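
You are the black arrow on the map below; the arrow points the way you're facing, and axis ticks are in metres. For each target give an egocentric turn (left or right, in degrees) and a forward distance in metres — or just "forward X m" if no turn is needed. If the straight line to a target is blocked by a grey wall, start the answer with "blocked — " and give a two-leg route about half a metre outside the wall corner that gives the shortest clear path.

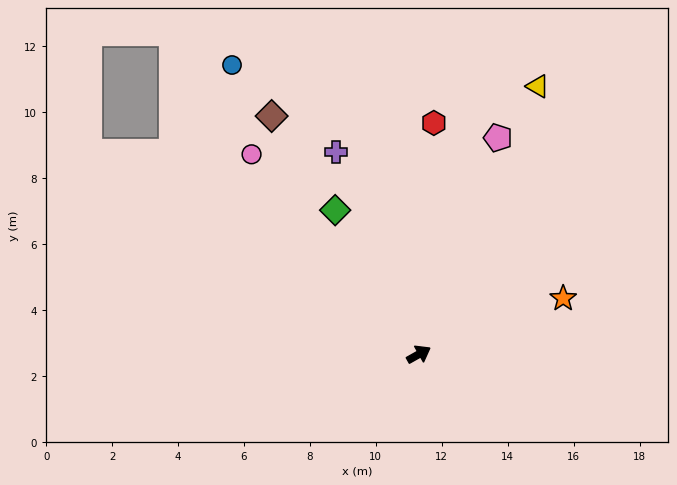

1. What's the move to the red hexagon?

turn left 57°, forward 7.0 m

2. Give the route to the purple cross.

turn left 83°, forward 6.6 m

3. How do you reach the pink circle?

turn left 101°, forward 7.9 m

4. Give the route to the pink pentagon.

turn left 41°, forward 7.0 m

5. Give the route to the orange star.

turn right 8°, forward 4.7 m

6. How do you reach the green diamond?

turn left 91°, forward 5.1 m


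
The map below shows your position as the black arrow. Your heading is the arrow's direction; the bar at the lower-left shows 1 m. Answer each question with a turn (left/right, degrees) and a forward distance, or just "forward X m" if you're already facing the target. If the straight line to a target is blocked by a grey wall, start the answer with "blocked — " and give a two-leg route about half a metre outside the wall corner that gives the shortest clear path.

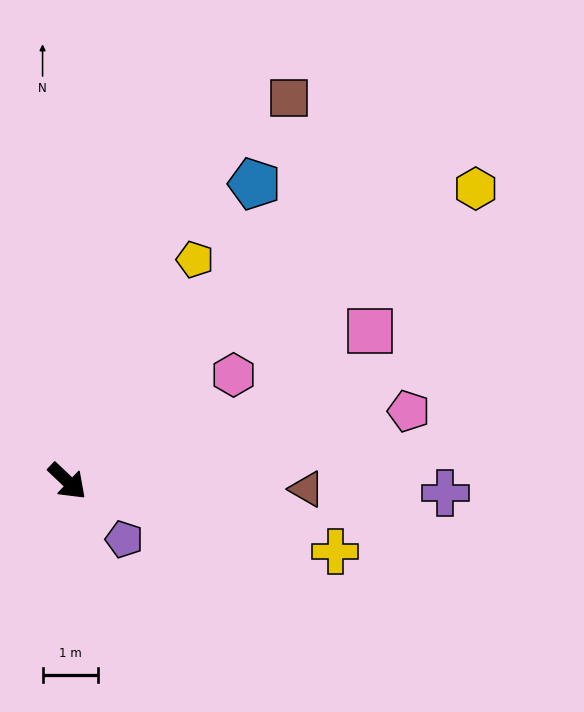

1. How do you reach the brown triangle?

turn left 42°, forward 4.3 m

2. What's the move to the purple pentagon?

turn right 2°, forward 1.5 m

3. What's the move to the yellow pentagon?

turn left 104°, forward 4.6 m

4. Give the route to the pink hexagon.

turn left 76°, forward 3.6 m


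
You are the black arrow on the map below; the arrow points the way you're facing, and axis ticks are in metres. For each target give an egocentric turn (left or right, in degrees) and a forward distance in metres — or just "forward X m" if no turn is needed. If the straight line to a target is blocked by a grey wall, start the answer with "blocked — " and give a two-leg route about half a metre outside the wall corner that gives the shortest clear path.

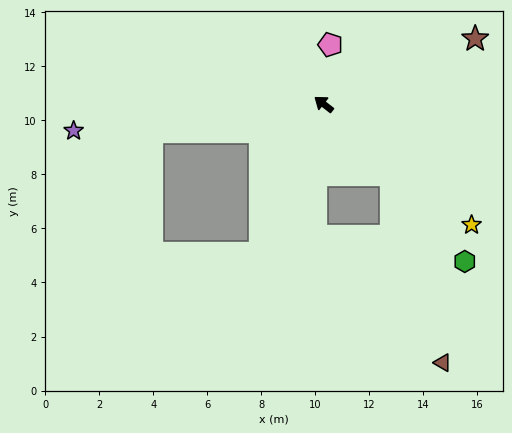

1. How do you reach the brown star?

turn right 119°, forward 6.1 m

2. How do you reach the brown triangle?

blocked — turn left 171°, forward 3.6 m, then turn right 28°, forward 7.2 m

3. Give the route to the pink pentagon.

turn right 59°, forward 2.2 m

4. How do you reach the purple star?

turn left 44°, forward 9.3 m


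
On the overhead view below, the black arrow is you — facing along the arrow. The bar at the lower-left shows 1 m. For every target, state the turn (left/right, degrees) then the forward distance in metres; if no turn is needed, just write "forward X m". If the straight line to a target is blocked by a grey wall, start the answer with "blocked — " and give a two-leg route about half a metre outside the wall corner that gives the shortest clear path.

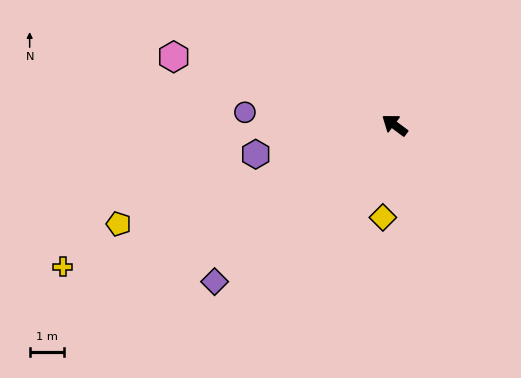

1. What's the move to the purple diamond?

turn left 78°, forward 7.0 m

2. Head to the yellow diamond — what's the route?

turn left 119°, forward 2.7 m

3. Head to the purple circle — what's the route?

turn left 32°, forward 4.4 m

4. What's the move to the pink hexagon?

turn left 19°, forward 6.8 m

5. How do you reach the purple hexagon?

turn left 48°, forward 4.1 m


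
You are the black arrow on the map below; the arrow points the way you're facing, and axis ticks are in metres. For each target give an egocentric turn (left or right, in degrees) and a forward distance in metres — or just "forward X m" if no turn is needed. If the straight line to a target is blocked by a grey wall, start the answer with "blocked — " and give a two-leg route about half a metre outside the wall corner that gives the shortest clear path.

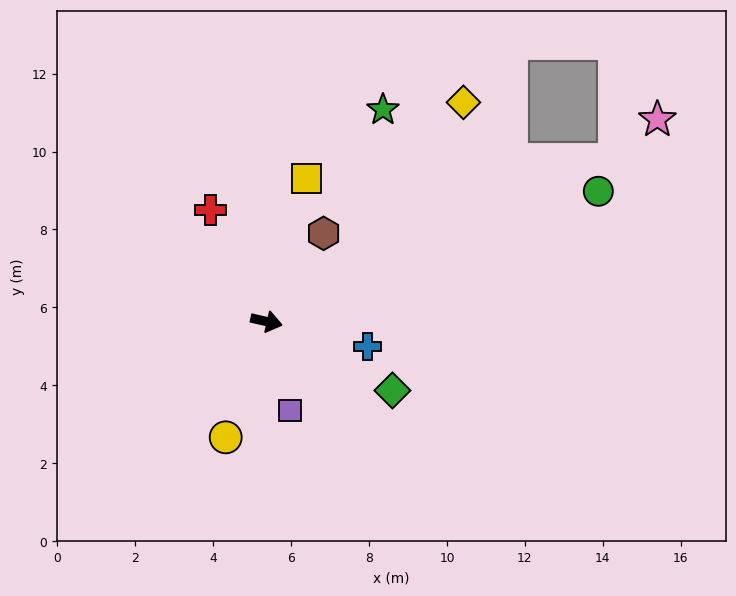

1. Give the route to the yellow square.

turn left 87°, forward 3.8 m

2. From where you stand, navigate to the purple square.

turn right 62°, forward 2.4 m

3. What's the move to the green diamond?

turn right 16°, forward 3.7 m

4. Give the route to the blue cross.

forward 2.7 m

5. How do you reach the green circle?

turn left 34°, forward 9.2 m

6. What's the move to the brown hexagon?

turn left 70°, forward 2.7 m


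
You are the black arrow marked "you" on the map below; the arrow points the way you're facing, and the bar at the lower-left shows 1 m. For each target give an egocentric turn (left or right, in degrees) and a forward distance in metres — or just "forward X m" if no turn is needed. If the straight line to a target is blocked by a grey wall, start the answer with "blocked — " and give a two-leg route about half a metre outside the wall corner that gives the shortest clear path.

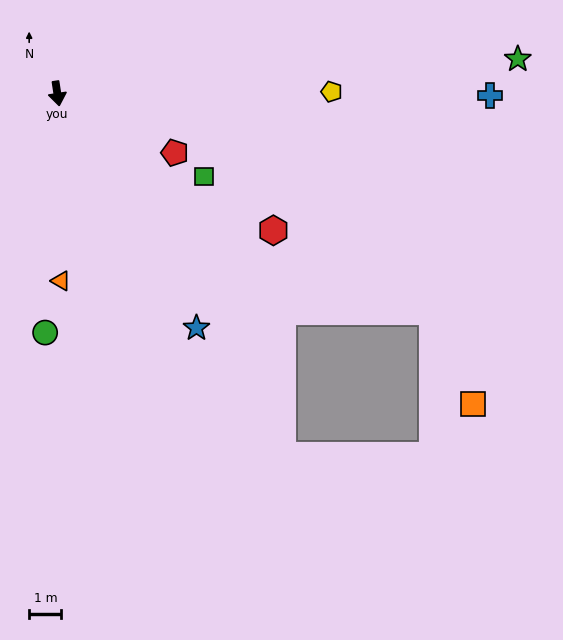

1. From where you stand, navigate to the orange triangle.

turn right 8°, forward 5.8 m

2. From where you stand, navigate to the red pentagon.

turn left 54°, forward 4.1 m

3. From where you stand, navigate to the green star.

turn left 86°, forward 14.3 m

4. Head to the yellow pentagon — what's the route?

turn left 82°, forward 8.5 m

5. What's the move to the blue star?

turn left 22°, forward 8.4 m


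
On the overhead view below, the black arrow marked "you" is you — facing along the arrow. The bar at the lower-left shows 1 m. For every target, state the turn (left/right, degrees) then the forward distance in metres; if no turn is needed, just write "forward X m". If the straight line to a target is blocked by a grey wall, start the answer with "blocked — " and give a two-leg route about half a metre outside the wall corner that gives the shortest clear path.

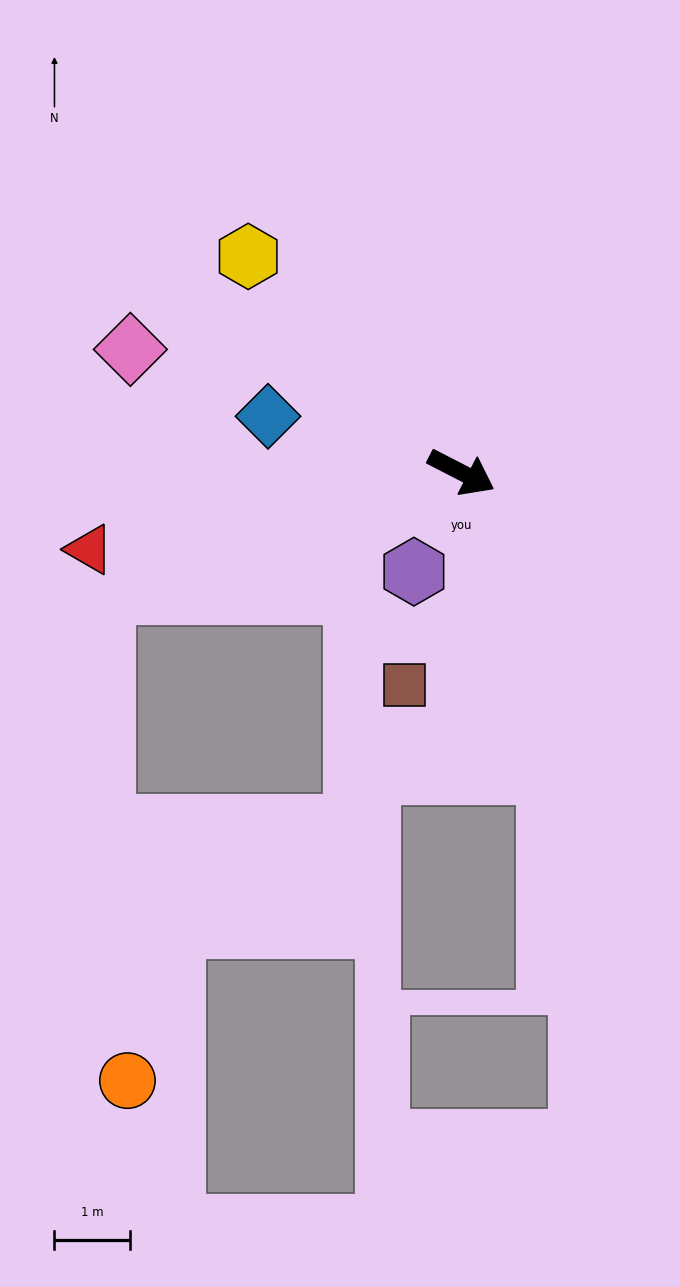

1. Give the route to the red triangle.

turn right 141°, forward 5.1 m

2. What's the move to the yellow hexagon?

turn left 162°, forward 4.0 m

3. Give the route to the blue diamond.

turn right 169°, forward 2.7 m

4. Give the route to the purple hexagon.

turn right 88°, forward 1.5 m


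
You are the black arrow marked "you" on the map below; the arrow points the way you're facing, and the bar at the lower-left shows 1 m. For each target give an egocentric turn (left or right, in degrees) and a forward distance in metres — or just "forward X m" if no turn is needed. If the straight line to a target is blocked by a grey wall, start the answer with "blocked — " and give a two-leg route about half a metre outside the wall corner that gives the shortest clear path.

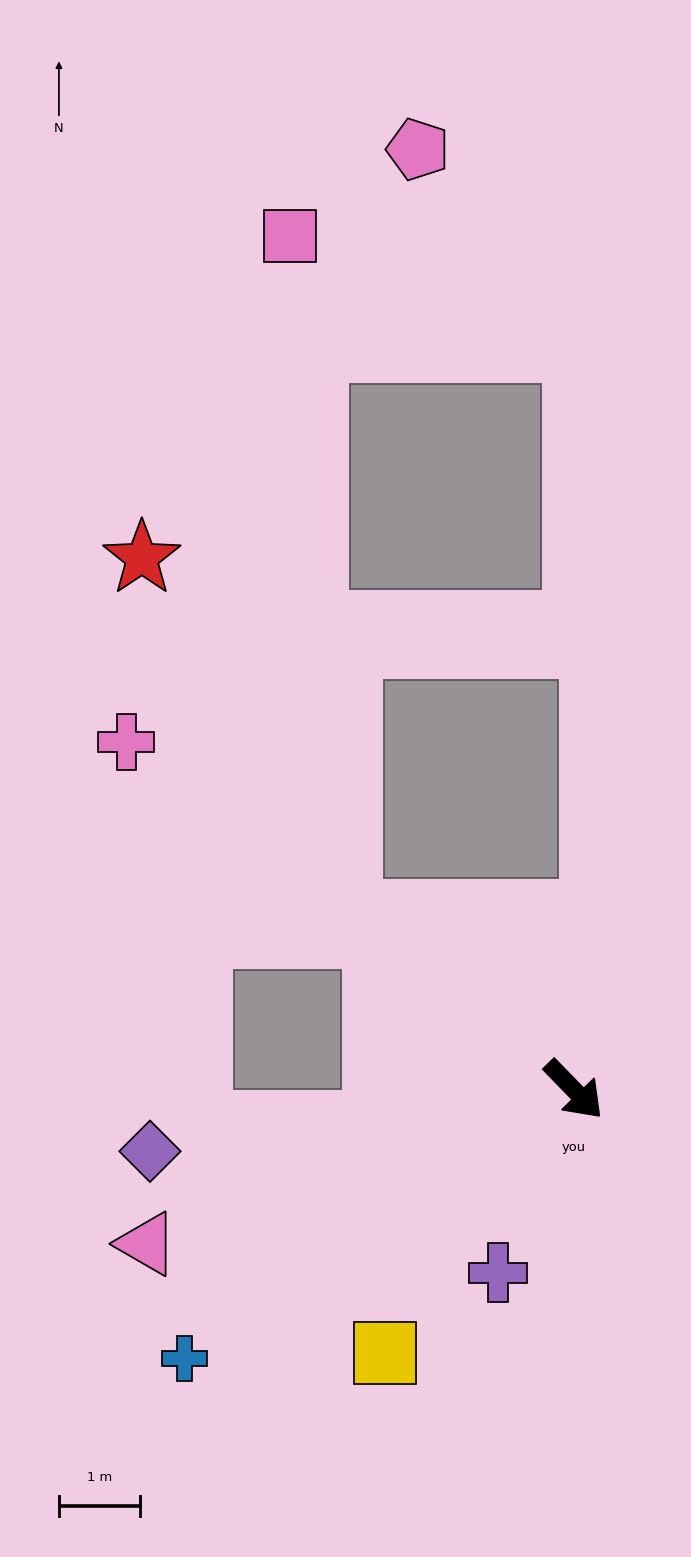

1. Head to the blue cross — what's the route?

turn right 100°, forward 5.8 m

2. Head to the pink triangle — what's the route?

turn right 114°, forward 5.6 m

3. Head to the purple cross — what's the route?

turn right 67°, forward 2.4 m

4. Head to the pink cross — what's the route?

turn right 172°, forward 7.0 m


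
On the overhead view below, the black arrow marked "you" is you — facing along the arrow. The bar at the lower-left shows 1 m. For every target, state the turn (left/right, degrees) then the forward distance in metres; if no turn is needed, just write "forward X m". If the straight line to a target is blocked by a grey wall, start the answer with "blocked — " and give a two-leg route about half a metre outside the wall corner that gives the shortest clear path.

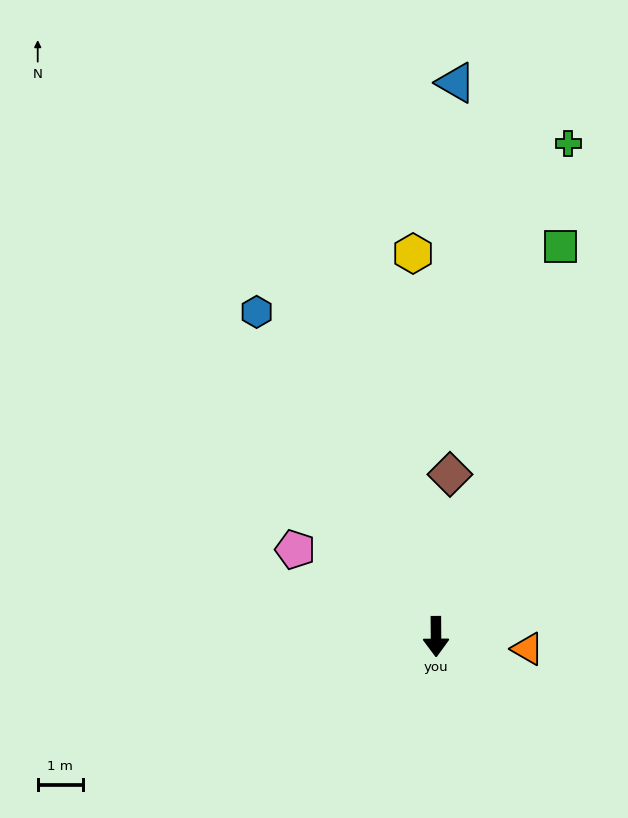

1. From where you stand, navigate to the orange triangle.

turn left 82°, forward 2.0 m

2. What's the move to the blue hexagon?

turn right 151°, forward 8.2 m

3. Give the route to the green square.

turn left 162°, forward 9.1 m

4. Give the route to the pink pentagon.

turn right 122°, forward 3.7 m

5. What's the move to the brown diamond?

turn left 175°, forward 3.6 m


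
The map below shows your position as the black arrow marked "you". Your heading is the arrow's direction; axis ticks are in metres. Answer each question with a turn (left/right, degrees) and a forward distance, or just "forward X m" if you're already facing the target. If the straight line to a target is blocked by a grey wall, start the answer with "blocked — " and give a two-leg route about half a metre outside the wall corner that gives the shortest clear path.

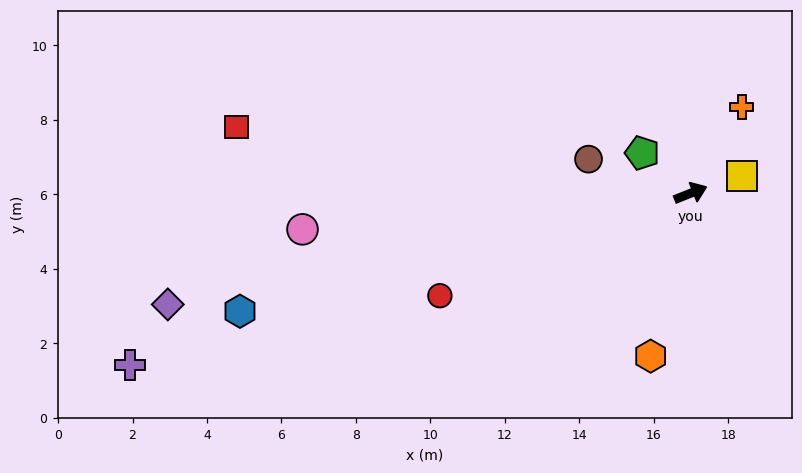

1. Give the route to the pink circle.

turn left 164°, forward 10.5 m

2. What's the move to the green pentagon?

turn left 119°, forward 1.7 m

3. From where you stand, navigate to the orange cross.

turn left 38°, forward 2.7 m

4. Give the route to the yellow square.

turn right 3°, forward 1.5 m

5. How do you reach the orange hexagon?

turn right 125°, forward 4.5 m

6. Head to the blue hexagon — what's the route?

turn left 173°, forward 12.5 m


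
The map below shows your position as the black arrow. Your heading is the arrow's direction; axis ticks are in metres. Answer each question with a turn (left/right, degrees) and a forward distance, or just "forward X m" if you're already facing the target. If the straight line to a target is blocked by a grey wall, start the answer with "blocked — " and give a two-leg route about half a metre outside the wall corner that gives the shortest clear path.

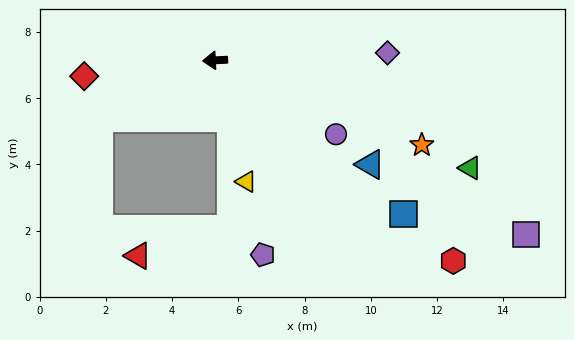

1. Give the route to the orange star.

turn left 155°, forward 6.7 m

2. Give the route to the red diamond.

turn left 4°, forward 4.0 m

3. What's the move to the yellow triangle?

turn left 102°, forward 3.8 m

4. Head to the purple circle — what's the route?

turn left 146°, forward 4.3 m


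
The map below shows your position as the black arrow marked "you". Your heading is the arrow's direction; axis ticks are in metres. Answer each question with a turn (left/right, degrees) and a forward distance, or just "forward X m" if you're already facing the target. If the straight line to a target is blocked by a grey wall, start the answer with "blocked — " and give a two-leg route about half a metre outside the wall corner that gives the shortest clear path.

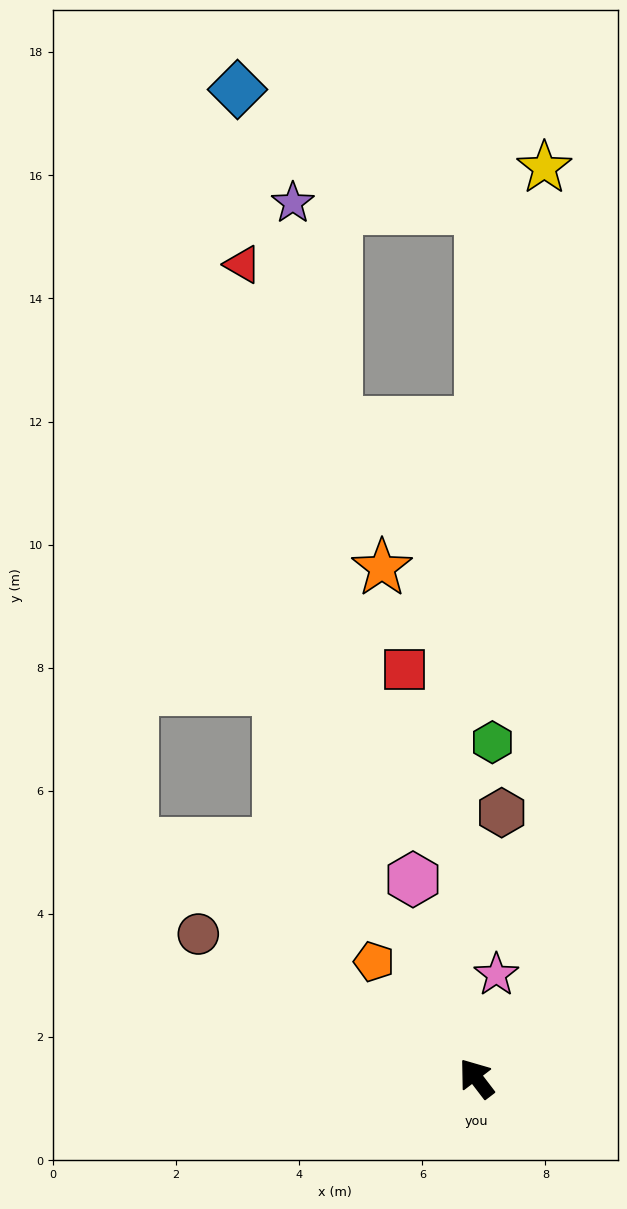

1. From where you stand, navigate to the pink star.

turn right 48°, forward 1.7 m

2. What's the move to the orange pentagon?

turn left 4°, forward 2.5 m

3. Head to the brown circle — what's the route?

turn left 25°, forward 5.1 m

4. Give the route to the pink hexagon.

turn right 20°, forward 3.4 m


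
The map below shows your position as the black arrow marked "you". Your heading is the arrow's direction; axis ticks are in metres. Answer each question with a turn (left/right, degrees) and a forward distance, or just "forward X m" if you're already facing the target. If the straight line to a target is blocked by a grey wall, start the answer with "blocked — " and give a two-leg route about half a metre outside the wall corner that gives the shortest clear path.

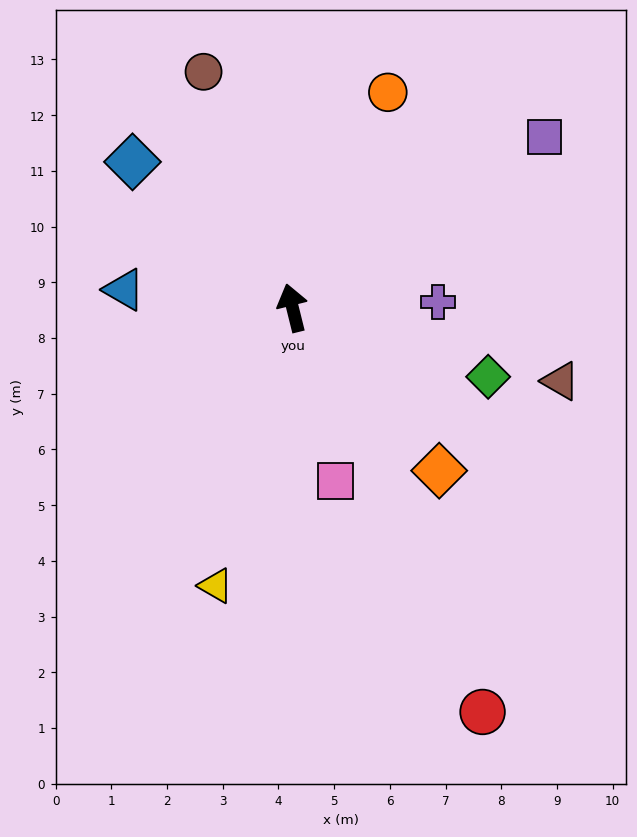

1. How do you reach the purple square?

turn right 70°, forward 5.5 m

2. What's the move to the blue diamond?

turn left 34°, forward 3.9 m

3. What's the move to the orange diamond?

turn right 152°, forward 3.9 m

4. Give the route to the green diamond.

turn right 123°, forward 3.7 m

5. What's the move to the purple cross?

turn right 102°, forward 2.6 m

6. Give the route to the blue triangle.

turn left 70°, forward 3.0 m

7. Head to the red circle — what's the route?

turn right 169°, forward 8.0 m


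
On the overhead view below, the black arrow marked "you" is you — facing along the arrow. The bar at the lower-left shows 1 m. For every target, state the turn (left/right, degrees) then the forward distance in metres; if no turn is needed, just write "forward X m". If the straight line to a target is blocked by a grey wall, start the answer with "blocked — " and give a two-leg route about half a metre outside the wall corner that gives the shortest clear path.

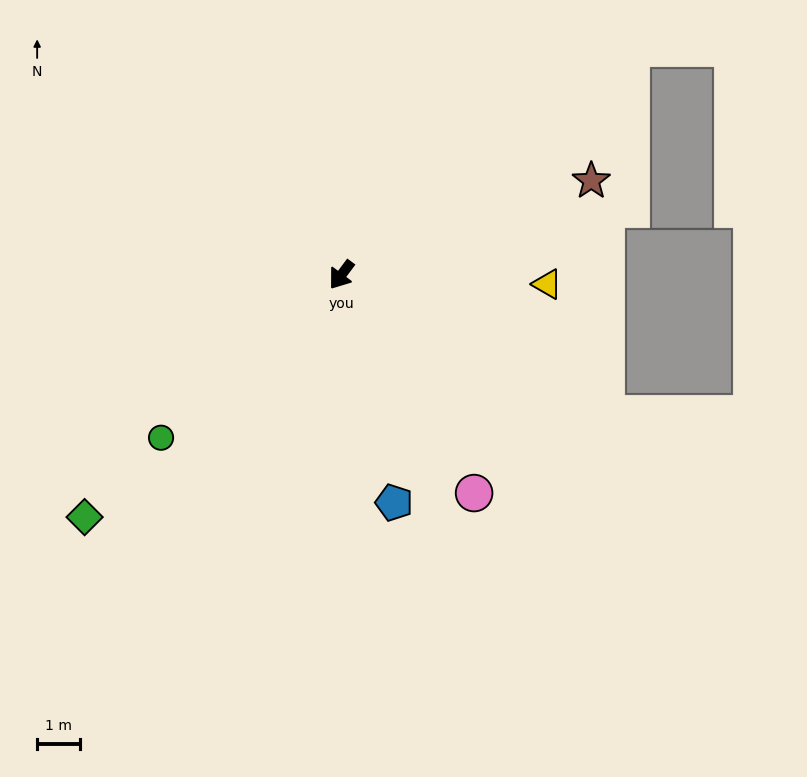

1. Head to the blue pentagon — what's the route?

turn left 50°, forward 5.4 m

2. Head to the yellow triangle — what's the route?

turn left 124°, forward 4.8 m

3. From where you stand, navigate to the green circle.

turn right 11°, forward 5.6 m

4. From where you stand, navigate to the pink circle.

turn left 68°, forward 5.9 m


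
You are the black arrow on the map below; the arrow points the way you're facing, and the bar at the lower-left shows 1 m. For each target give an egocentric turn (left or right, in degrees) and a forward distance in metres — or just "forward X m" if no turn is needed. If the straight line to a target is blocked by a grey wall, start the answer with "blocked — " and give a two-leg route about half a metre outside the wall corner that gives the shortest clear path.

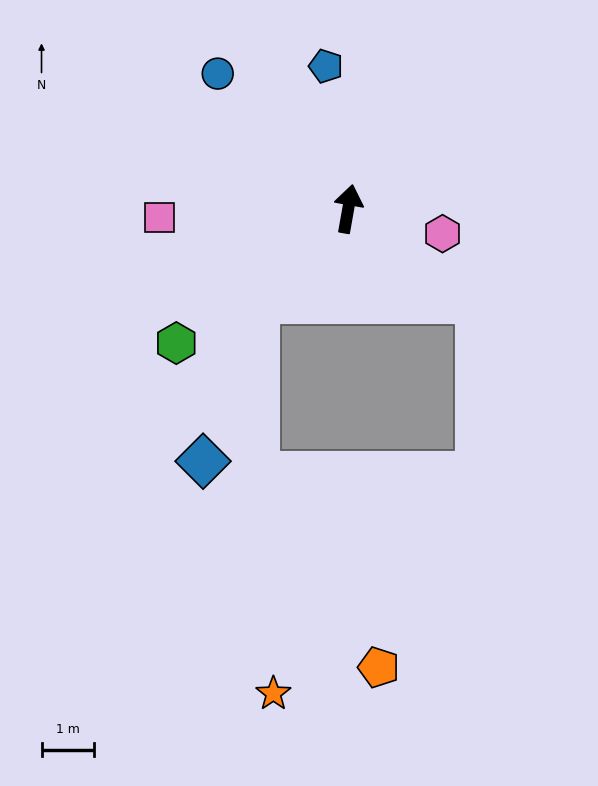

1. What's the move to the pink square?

turn left 103°, forward 3.6 m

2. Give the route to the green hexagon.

turn left 138°, forward 4.1 m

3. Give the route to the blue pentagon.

turn left 19°, forward 2.7 m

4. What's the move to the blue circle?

turn left 54°, forward 3.6 m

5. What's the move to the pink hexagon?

turn right 95°, forward 1.8 m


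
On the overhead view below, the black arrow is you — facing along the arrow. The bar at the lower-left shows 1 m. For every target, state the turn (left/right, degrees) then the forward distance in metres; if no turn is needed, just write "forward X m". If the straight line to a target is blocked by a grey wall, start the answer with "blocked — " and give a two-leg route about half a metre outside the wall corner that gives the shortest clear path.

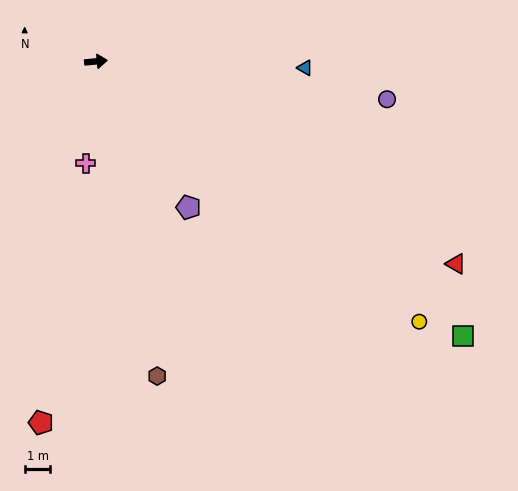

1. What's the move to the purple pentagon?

turn right 63°, forward 6.7 m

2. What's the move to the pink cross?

turn right 101°, forward 4.0 m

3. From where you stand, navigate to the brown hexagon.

turn right 84°, forward 12.4 m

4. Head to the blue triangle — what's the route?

turn right 7°, forward 8.1 m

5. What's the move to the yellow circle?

turn right 44°, forward 16.1 m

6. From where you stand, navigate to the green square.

turn right 42°, forward 17.8 m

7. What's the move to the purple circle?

turn right 13°, forward 11.4 m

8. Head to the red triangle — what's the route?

turn right 35°, forward 16.0 m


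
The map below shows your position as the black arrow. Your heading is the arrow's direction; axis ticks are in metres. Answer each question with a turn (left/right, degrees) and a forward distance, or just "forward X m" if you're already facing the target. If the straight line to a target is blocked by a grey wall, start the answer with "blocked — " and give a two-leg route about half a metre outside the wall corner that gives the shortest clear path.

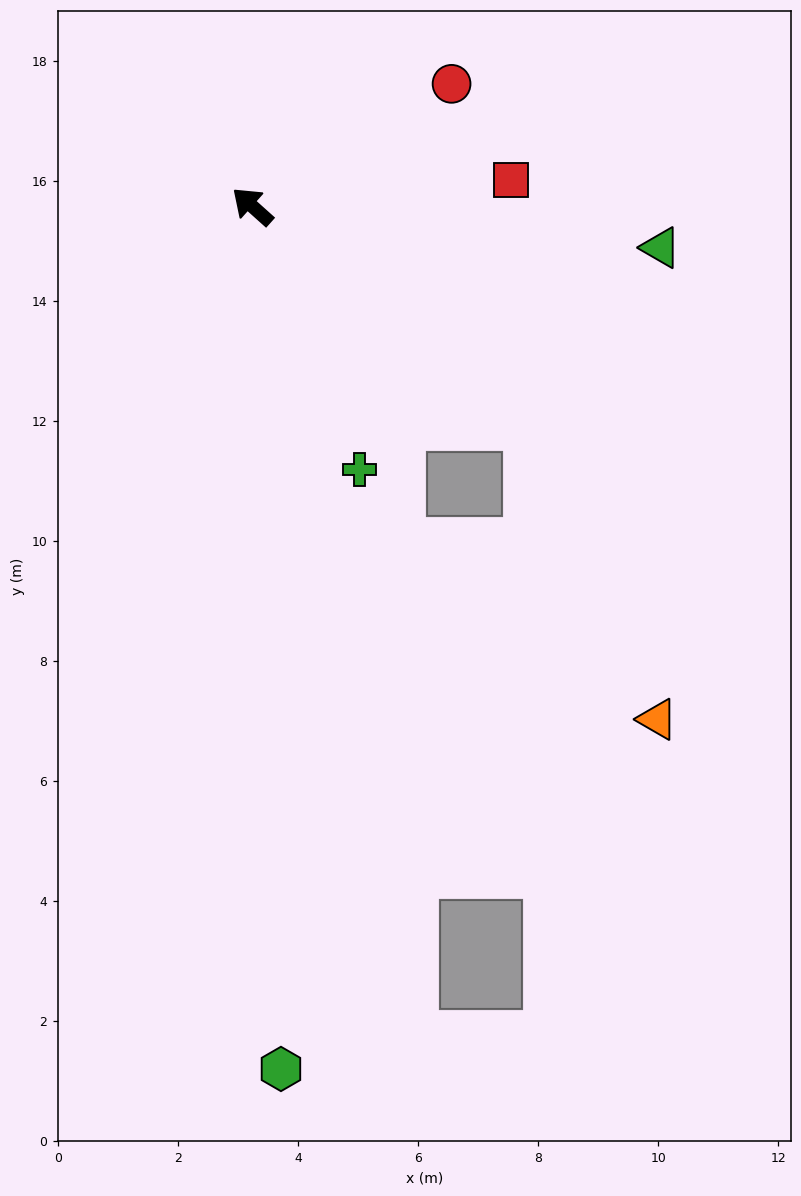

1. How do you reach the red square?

turn right 132°, forward 4.3 m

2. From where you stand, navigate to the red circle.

turn right 107°, forward 3.9 m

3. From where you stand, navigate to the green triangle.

turn right 144°, forward 6.8 m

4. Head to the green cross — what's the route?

turn left 154°, forward 4.7 m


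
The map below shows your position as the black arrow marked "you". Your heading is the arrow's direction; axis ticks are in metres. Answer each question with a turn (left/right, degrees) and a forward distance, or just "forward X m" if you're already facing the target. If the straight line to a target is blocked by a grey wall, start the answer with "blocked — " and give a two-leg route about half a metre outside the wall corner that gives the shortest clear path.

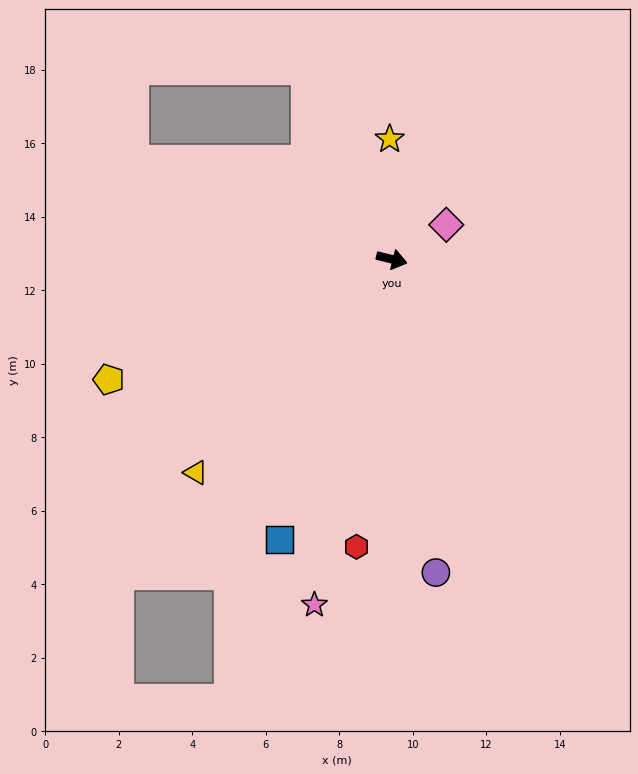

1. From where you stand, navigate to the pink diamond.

turn left 46°, forward 1.8 m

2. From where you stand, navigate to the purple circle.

turn right 68°, forward 8.6 m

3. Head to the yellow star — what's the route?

turn left 105°, forward 3.3 m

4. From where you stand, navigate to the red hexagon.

turn right 83°, forward 7.9 m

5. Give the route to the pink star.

turn right 89°, forward 9.6 m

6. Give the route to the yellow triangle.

turn right 119°, forward 7.9 m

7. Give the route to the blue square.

turn right 98°, forward 8.2 m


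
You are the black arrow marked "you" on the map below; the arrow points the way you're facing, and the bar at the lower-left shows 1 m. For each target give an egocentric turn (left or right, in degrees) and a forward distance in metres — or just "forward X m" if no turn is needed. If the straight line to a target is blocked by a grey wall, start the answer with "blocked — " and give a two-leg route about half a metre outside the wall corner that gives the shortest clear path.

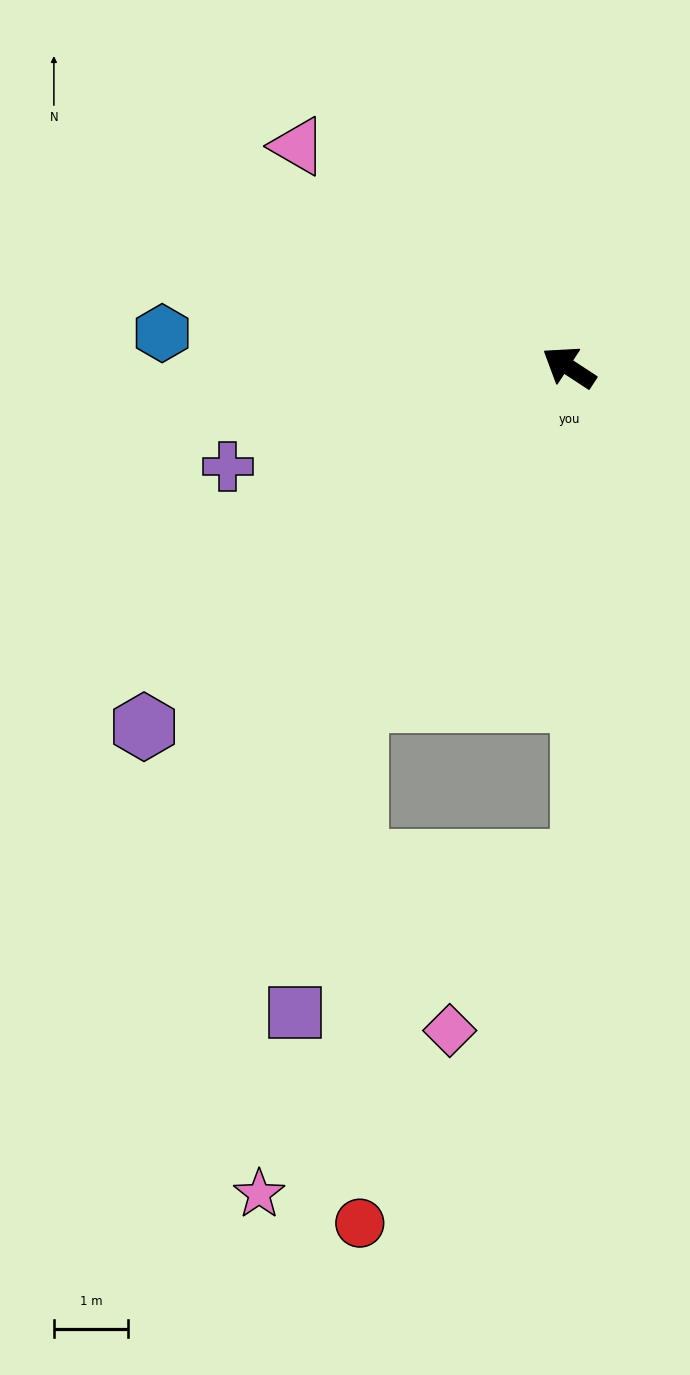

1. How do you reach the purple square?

blocked — turn left 91°, forward 5.3 m, then turn left 21°, forward 4.3 m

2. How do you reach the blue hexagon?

turn left 28°, forward 5.5 m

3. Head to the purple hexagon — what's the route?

turn left 73°, forward 7.5 m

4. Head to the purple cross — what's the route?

turn left 49°, forward 4.8 m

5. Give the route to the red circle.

blocked — turn left 91°, forward 5.3 m, then turn left 33°, forward 7.0 m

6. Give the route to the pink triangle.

turn right 6°, forward 4.7 m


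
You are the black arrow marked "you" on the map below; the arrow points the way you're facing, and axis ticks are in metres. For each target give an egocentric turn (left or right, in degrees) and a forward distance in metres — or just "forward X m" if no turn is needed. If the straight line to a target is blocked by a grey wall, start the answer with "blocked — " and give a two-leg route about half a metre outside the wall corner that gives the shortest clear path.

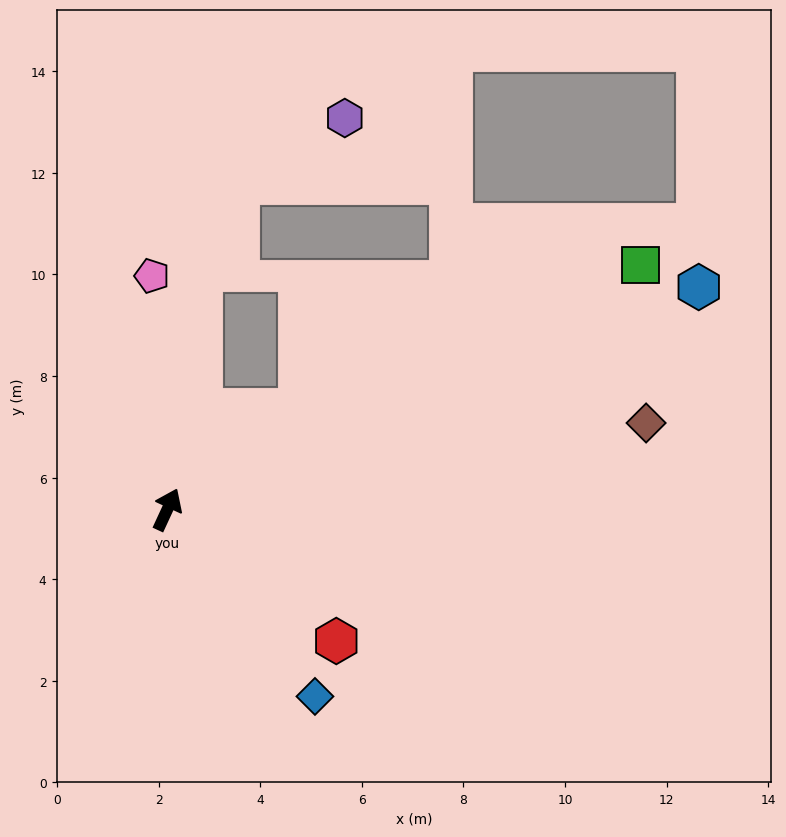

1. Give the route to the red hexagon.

turn right 103°, forward 4.2 m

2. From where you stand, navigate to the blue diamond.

turn right 117°, forward 4.7 m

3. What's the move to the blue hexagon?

turn right 42°, forward 11.3 m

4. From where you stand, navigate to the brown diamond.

turn right 55°, forward 9.6 m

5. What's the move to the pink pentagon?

turn left 29°, forward 4.6 m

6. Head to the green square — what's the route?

turn right 38°, forward 10.5 m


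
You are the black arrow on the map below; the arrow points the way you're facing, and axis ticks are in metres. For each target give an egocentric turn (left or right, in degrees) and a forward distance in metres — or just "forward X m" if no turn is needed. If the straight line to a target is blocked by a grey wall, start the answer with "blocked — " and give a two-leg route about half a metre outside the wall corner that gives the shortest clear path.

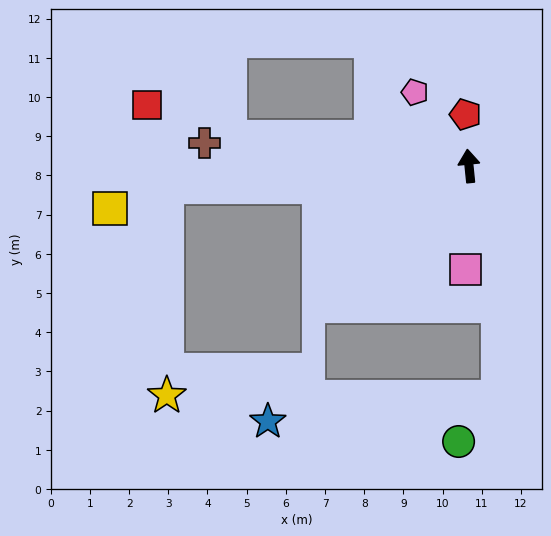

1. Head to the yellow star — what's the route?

blocked — turn left 88°, forward 7.7 m, then turn left 86°, forward 5.3 m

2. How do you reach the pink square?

turn left 172°, forward 2.6 m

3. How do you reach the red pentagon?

forward 1.3 m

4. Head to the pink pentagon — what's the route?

turn left 31°, forward 2.3 m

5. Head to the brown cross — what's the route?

turn left 79°, forward 6.8 m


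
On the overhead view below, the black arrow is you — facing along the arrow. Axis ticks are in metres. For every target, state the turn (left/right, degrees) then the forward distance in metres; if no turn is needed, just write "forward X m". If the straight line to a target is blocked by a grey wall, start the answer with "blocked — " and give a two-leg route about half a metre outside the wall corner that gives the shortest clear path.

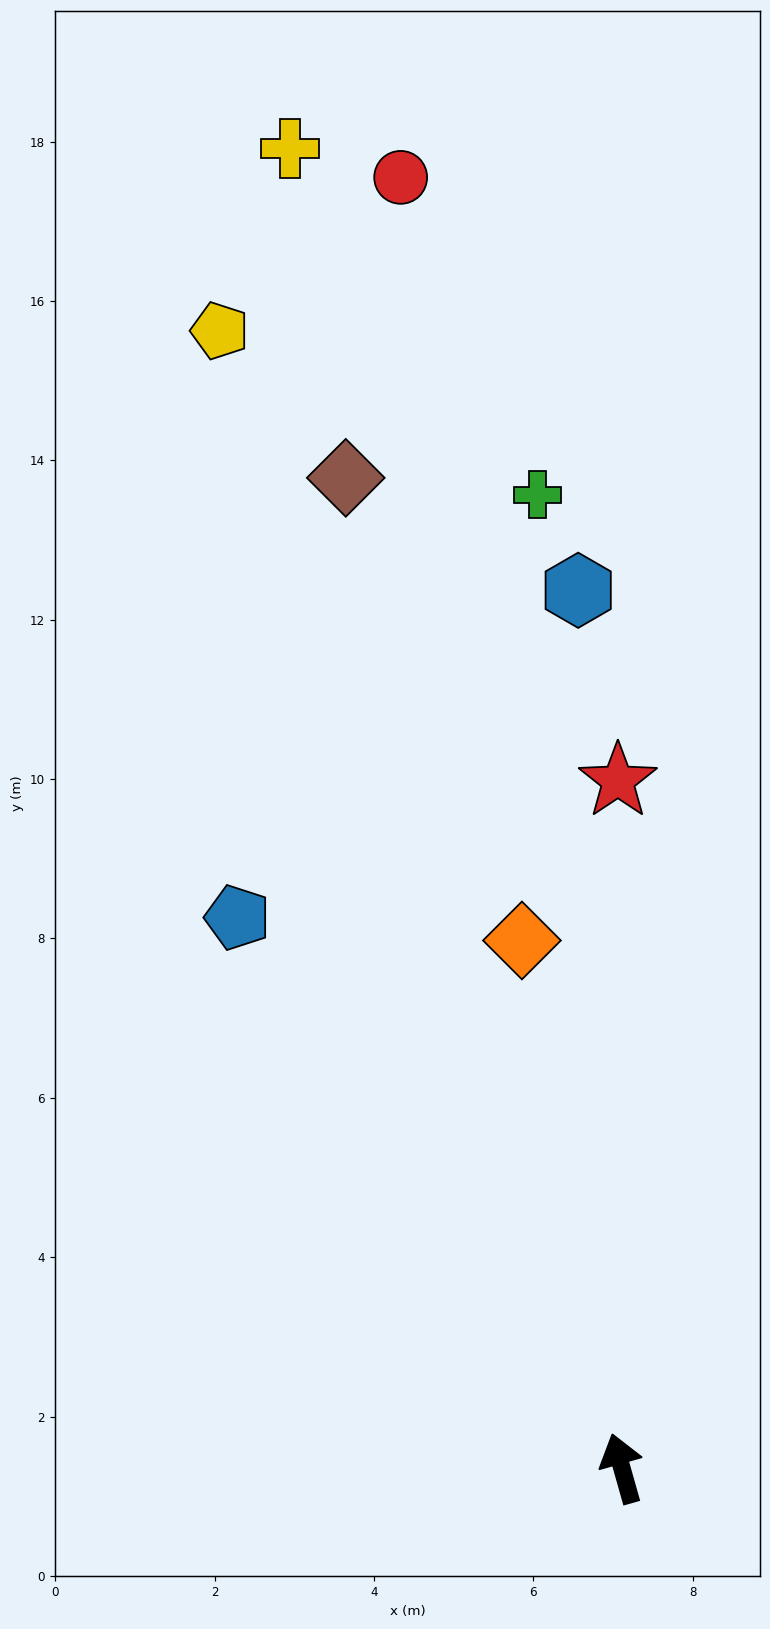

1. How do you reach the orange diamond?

turn right 5°, forward 6.7 m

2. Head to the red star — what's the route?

turn right 15°, forward 8.6 m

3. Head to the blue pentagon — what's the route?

turn left 19°, forward 8.4 m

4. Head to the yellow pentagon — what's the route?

turn left 4°, forward 15.1 m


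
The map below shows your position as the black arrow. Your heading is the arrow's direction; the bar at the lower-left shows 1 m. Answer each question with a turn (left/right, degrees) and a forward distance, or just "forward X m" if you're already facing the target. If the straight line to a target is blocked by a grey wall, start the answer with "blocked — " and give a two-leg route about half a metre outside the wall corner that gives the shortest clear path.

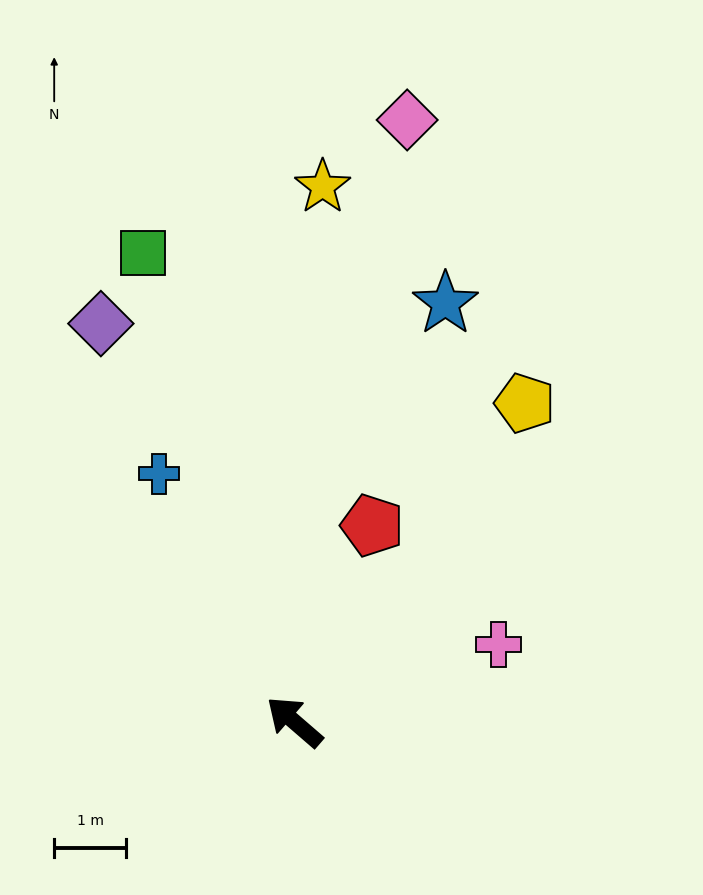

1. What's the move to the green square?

turn right 31°, forward 6.9 m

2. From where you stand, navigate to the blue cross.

turn right 21°, forward 3.9 m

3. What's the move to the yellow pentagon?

turn right 85°, forward 5.5 m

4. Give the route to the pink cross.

turn right 118°, forward 3.0 m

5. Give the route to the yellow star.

turn right 52°, forward 7.5 m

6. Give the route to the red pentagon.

turn right 71°, forward 2.9 m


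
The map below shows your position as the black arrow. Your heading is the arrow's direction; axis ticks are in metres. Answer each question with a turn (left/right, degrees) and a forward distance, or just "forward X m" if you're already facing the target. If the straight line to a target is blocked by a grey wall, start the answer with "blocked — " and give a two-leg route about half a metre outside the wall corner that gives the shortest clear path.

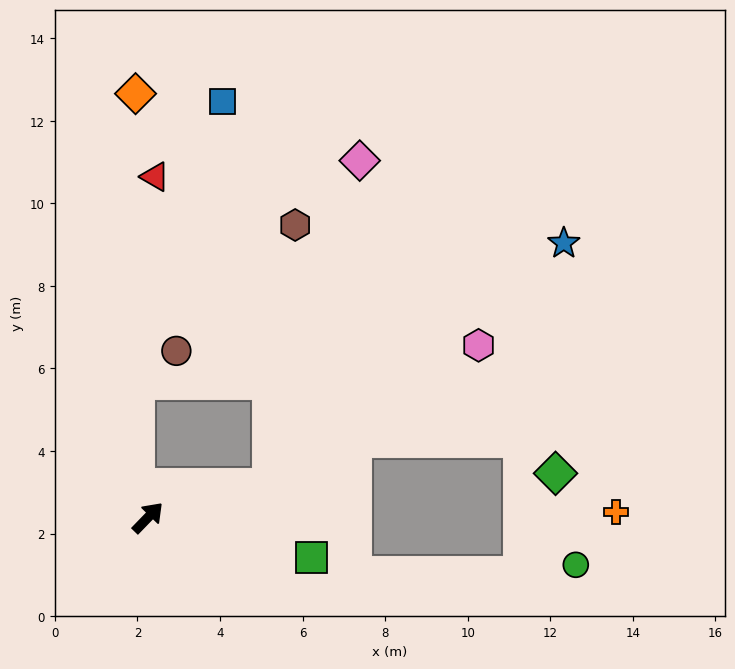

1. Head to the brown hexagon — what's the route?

blocked — turn right 31°, forward 3.0 m, then turn left 69°, forward 6.3 m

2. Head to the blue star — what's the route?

blocked — turn right 31°, forward 3.0 m, then turn left 25°, forward 9.2 m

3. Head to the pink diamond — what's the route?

blocked — turn right 31°, forward 3.0 m, then turn left 60°, forward 8.2 m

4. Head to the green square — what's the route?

turn right 60°, forward 4.1 m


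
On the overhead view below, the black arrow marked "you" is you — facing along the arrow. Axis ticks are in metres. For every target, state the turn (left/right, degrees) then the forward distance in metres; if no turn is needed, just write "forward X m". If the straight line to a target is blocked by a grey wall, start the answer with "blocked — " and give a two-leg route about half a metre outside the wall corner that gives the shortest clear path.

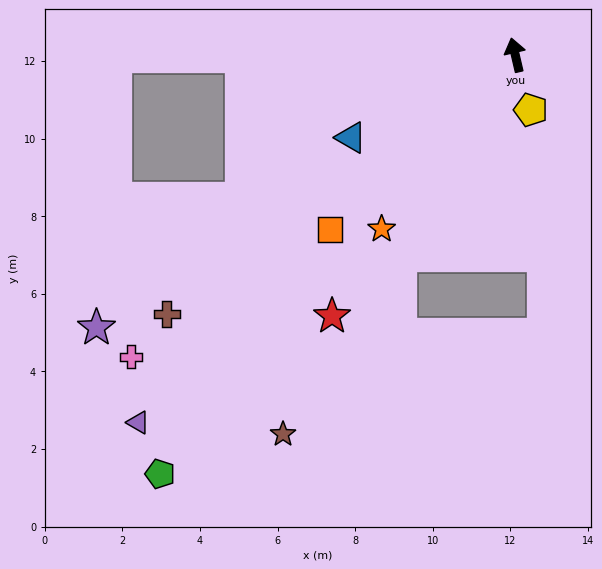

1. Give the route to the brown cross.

turn left 113°, forward 11.2 m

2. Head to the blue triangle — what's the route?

turn left 104°, forward 4.7 m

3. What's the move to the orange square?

turn left 120°, forward 6.6 m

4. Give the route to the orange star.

turn left 129°, forward 5.7 m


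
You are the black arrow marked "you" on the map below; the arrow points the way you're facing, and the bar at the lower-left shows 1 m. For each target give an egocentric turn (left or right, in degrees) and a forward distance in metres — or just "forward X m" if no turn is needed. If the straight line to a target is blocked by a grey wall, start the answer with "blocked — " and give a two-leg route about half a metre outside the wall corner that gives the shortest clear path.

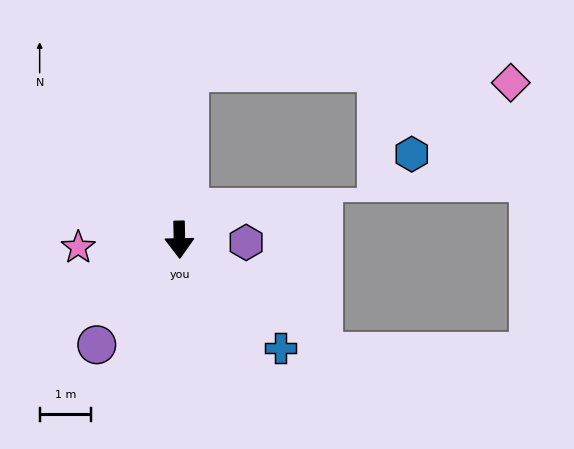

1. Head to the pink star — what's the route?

turn right 87°, forward 2.0 m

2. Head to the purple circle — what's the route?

turn right 39°, forward 2.6 m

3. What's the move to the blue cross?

turn left 42°, forward 2.9 m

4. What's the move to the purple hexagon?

turn left 86°, forward 1.3 m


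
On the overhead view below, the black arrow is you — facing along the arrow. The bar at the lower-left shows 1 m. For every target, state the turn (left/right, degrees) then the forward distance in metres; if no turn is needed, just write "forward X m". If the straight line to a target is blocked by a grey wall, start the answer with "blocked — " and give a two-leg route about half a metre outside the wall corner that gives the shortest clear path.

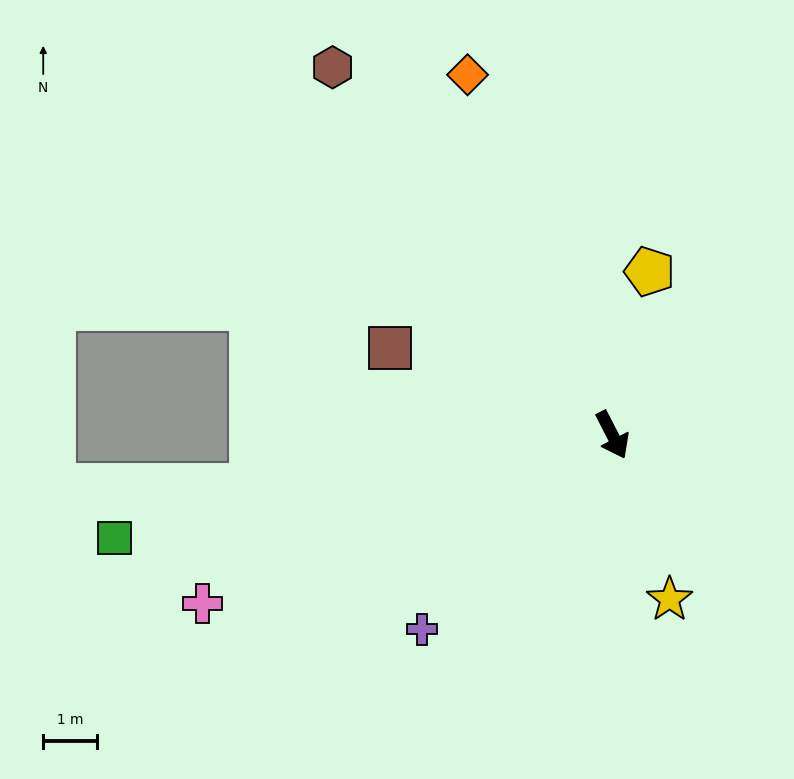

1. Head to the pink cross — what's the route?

turn right 95°, forward 8.2 m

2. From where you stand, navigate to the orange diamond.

turn left 175°, forward 7.2 m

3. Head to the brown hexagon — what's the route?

turn right 170°, forward 8.6 m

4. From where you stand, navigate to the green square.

turn right 106°, forward 9.4 m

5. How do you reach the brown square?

turn right 138°, forward 4.4 m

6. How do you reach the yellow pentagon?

turn left 140°, forward 3.1 m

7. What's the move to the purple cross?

turn right 72°, forward 5.1 m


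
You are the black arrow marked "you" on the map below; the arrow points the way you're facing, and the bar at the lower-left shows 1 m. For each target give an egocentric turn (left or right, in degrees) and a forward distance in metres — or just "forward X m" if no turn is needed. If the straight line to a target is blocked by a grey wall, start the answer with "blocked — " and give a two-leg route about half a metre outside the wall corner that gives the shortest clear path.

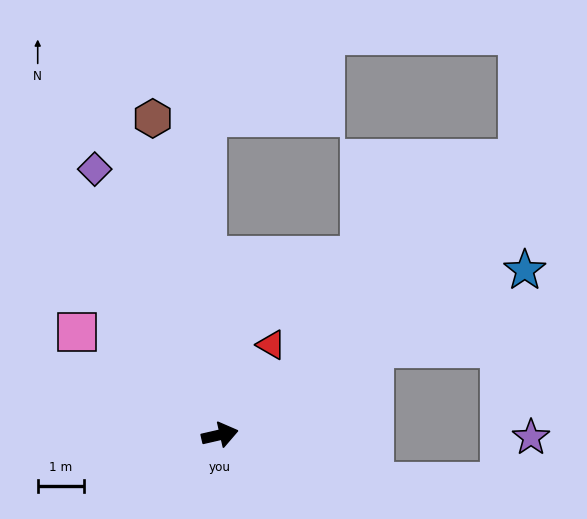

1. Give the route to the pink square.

turn left 131°, forward 3.8 m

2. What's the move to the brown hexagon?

turn left 89°, forward 6.9 m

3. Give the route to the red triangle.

turn left 47°, forward 2.2 m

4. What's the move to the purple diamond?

turn left 102°, forward 6.3 m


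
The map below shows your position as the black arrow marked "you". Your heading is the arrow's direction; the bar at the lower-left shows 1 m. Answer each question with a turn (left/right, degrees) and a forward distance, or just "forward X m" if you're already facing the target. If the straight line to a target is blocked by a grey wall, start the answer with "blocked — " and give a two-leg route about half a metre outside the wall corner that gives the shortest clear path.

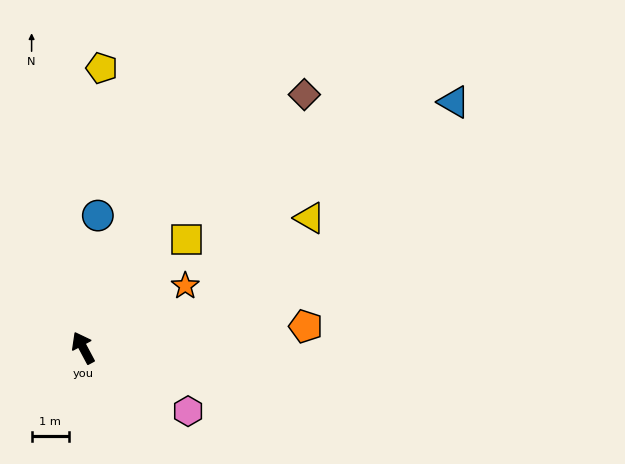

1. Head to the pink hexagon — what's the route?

turn right 149°, forward 3.3 m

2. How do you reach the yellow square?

turn right 72°, forward 4.0 m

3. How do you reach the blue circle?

turn right 34°, forward 3.5 m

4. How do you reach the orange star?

turn right 87°, forward 3.2 m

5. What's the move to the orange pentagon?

turn right 113°, forward 6.0 m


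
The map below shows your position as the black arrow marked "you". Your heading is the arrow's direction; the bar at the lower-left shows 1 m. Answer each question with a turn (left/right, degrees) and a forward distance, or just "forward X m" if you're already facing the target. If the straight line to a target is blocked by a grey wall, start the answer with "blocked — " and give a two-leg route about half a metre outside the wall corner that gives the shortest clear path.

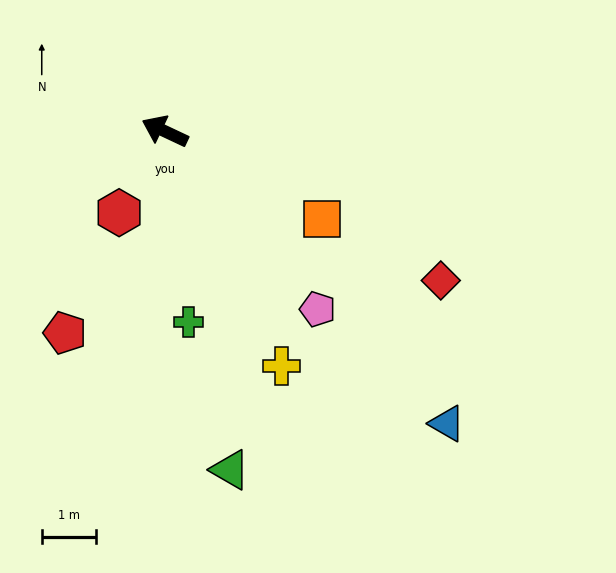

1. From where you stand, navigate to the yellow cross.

turn left 142°, forward 4.8 m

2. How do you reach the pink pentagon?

turn left 156°, forward 4.3 m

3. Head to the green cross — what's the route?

turn left 122°, forward 3.6 m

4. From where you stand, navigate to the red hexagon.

turn left 86°, forward 1.7 m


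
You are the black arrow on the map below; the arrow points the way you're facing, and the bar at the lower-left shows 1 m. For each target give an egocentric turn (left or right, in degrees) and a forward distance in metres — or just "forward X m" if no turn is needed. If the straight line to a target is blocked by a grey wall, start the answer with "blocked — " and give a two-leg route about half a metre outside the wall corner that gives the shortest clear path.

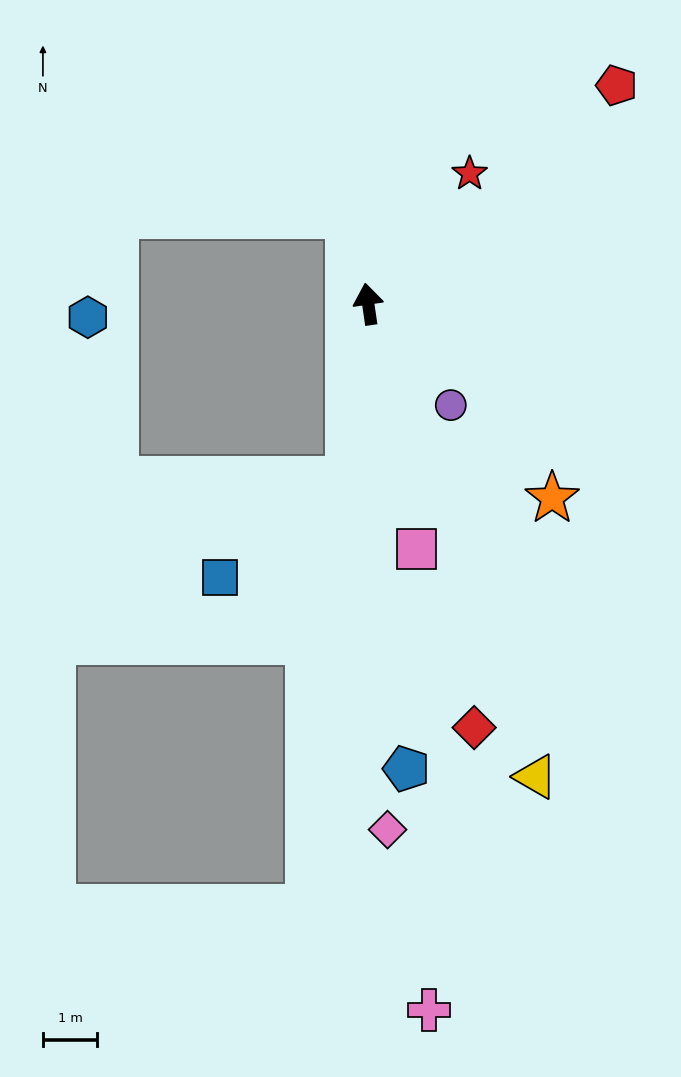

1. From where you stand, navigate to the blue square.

blocked — turn left 165°, forward 3.3 m, then turn right 46°, forward 3.0 m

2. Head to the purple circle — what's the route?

turn right 149°, forward 2.4 m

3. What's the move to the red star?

turn right 46°, forward 3.0 m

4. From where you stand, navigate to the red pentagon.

turn right 57°, forward 6.1 m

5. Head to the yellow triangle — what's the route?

turn right 169°, forward 9.2 m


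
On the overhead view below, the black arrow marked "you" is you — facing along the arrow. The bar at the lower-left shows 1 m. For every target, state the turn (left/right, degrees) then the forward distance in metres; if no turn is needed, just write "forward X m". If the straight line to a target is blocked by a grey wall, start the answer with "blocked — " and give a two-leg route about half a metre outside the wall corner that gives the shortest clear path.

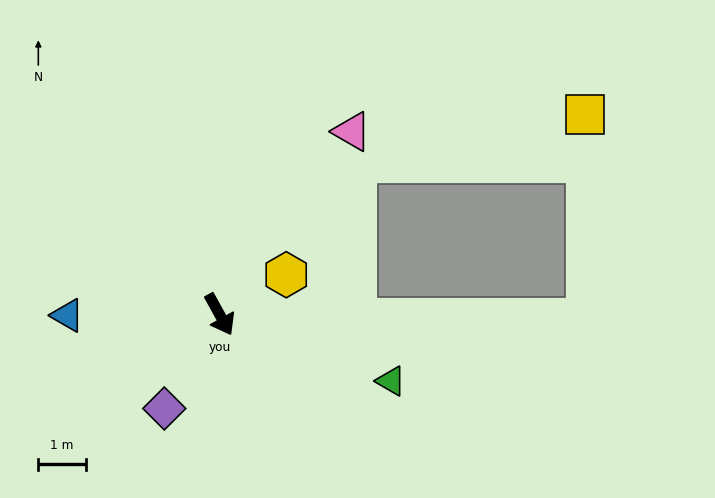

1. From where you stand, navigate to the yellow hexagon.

turn left 92°, forward 1.6 m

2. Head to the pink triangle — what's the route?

turn left 115°, forward 4.7 m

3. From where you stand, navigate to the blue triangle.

turn right 119°, forward 3.2 m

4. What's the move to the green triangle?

turn left 40°, forward 3.9 m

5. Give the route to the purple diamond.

turn right 59°, forward 2.3 m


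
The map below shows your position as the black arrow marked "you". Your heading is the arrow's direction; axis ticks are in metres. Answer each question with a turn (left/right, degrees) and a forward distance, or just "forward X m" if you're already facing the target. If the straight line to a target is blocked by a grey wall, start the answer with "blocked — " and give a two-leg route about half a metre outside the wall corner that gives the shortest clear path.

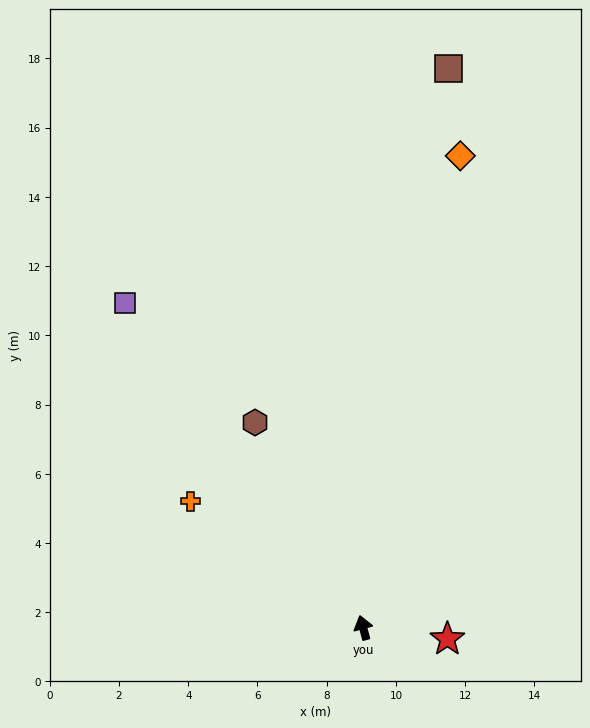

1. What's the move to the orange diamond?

turn right 27°, forward 13.9 m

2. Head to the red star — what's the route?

turn right 113°, forward 2.5 m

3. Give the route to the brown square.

turn right 24°, forward 16.3 m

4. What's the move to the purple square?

turn left 21°, forward 11.6 m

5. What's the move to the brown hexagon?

turn left 13°, forward 6.7 m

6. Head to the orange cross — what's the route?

turn left 39°, forward 6.2 m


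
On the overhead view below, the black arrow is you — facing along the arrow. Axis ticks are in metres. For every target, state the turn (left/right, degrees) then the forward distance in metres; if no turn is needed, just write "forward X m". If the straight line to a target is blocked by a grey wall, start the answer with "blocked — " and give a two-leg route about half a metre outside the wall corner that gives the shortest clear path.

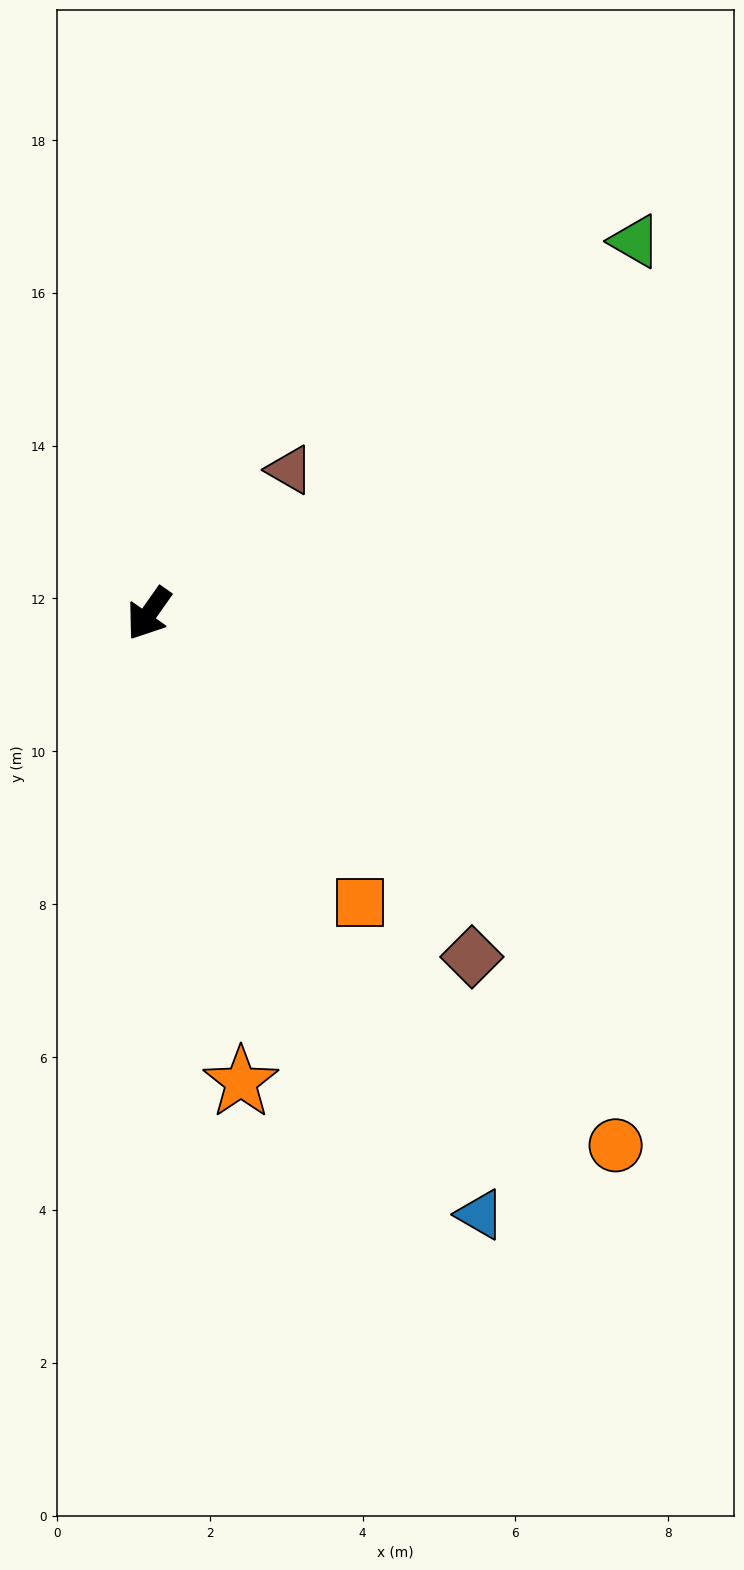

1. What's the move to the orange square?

turn left 71°, forward 4.7 m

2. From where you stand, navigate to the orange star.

turn left 46°, forward 6.2 m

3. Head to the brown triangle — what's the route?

turn left 171°, forward 2.6 m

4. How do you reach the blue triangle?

turn left 64°, forward 9.0 m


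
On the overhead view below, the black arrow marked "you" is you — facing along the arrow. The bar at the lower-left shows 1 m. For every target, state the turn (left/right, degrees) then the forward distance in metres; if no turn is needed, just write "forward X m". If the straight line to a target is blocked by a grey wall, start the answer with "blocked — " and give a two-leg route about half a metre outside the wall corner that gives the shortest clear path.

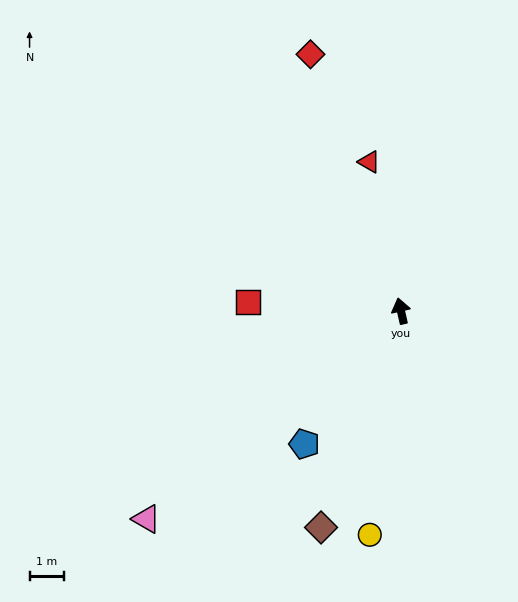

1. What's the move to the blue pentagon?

turn left 131°, forward 4.8 m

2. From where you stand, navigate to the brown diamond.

turn left 147°, forward 6.7 m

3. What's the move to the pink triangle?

turn left 117°, forward 9.5 m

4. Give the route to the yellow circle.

turn left 159°, forward 6.5 m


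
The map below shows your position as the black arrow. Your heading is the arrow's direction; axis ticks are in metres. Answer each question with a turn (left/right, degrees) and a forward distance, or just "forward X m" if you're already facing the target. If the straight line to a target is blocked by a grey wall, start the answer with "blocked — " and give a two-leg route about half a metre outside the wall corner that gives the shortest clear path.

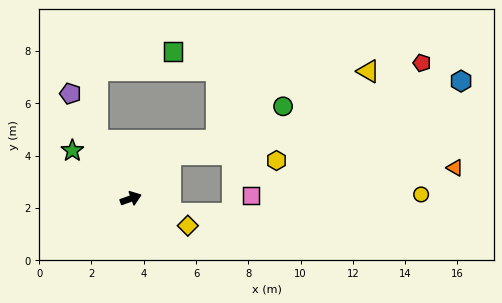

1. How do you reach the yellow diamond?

turn right 45°, forward 2.4 m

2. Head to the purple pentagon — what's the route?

turn left 100°, forward 4.6 m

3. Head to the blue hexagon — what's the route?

blocked — turn left 29°, forward 2.3 m, then turn right 35°, forward 11.5 m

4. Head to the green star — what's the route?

turn left 121°, forward 2.9 m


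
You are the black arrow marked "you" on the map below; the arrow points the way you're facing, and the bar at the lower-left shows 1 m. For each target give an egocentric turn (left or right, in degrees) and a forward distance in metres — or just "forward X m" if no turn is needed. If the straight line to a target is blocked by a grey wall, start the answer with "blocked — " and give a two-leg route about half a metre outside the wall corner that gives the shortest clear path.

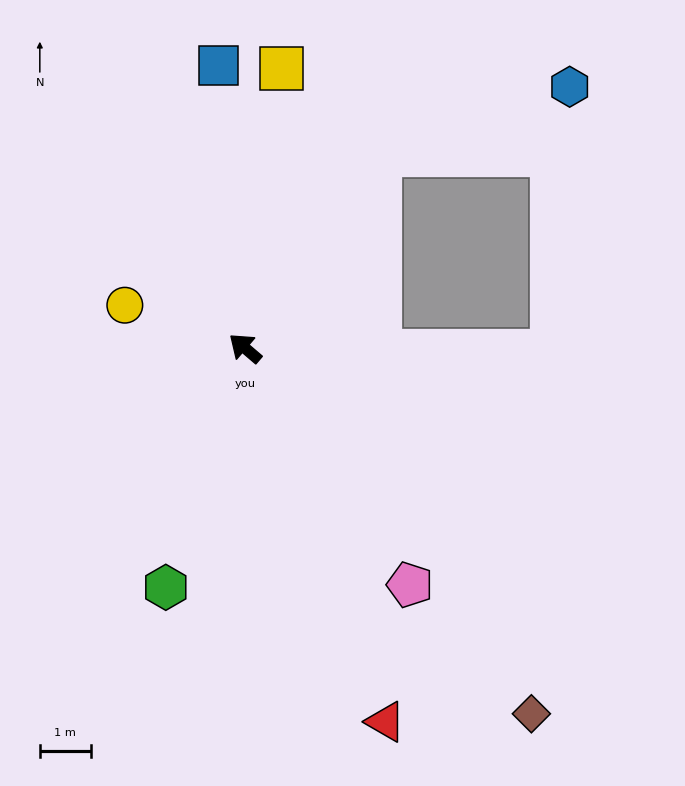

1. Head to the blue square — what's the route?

turn right 44°, forward 5.5 m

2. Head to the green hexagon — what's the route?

turn left 112°, forward 4.9 m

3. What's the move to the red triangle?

turn left 151°, forward 7.8 m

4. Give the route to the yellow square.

turn right 57°, forward 5.5 m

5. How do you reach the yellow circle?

turn left 21°, forward 2.5 m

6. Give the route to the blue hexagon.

blocked — turn right 84°, forward 4.6 m, then turn right 36°, forward 3.9 m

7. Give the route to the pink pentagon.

turn left 165°, forward 5.6 m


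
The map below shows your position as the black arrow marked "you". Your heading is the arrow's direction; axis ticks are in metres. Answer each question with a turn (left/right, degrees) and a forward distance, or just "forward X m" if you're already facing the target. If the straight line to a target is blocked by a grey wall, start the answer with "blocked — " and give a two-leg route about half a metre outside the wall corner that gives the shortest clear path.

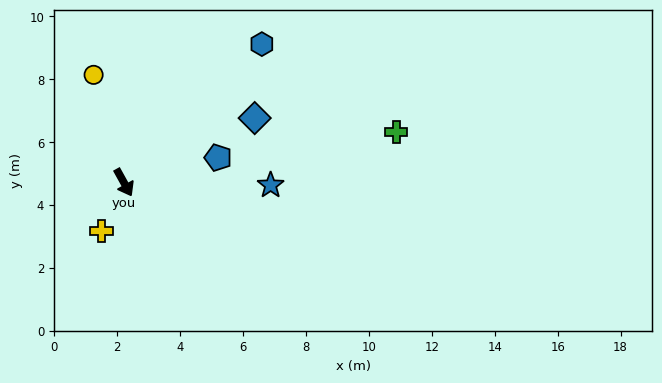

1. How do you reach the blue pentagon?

turn left 76°, forward 3.1 m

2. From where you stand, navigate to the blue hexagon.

turn left 106°, forward 6.2 m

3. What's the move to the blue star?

turn left 60°, forward 4.7 m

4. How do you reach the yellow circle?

turn left 167°, forward 3.6 m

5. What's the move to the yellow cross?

turn right 54°, forward 1.7 m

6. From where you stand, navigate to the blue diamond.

turn left 87°, forward 4.6 m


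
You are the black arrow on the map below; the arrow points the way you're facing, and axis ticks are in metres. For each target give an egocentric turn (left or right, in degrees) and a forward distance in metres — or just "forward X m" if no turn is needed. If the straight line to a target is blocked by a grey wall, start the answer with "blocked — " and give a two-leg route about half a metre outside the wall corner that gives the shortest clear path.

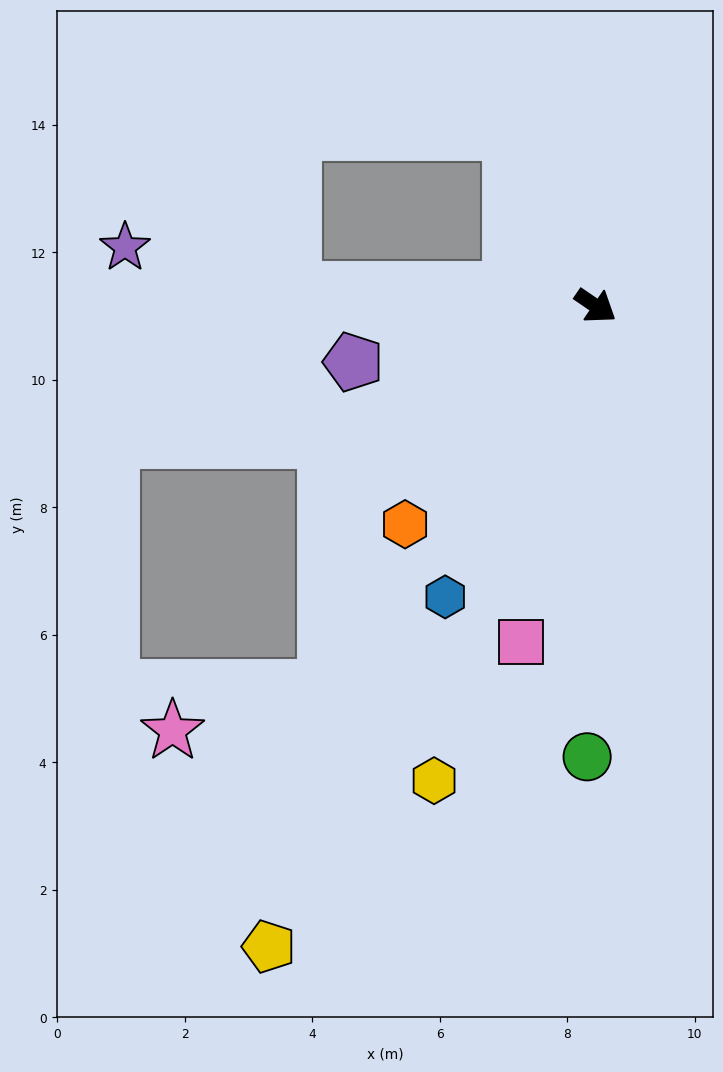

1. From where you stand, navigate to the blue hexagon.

turn right 83°, forward 5.1 m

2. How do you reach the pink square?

turn right 68°, forward 5.4 m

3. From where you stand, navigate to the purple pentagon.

turn right 133°, forward 3.9 m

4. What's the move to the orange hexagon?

turn right 97°, forward 4.5 m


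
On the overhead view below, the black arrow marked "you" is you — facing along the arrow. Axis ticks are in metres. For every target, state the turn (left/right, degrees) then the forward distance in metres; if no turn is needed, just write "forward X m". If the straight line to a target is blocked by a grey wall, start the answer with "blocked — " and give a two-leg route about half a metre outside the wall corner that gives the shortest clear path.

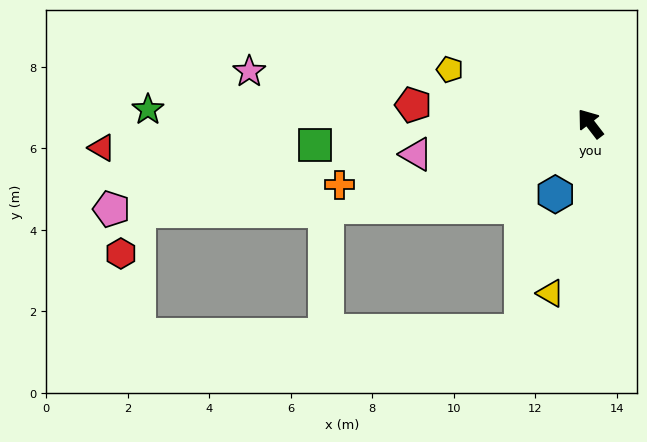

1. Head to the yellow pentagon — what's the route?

turn left 31°, forward 3.7 m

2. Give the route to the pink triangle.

turn left 62°, forward 4.3 m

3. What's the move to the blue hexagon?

turn left 116°, forward 1.9 m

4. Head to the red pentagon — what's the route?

turn left 46°, forward 4.4 m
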